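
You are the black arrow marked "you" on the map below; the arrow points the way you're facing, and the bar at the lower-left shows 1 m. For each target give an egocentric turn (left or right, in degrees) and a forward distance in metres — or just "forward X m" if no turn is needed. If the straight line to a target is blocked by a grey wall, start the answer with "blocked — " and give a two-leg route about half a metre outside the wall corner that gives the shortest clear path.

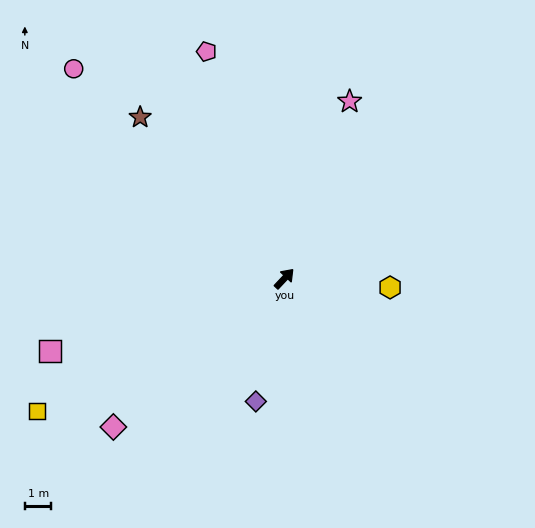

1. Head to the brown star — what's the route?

turn left 85°, forward 8.1 m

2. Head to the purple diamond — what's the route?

turn right 150°, forward 4.7 m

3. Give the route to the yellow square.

turn left 161°, forward 10.5 m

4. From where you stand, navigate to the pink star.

turn left 23°, forward 7.1 m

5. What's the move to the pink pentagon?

turn left 62°, forward 9.0 m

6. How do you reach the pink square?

turn left 150°, forward 9.2 m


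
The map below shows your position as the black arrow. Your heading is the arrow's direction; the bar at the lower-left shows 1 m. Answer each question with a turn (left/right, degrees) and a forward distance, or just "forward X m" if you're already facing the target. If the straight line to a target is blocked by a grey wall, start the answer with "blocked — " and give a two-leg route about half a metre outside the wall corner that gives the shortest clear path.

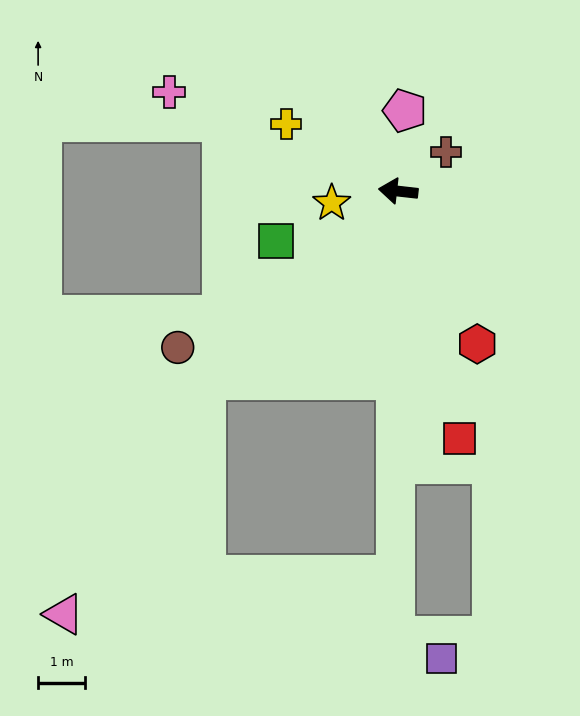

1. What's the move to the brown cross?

turn right 134°, forward 1.3 m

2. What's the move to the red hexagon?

turn left 124°, forward 3.6 m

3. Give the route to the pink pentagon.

turn right 88°, forward 1.7 m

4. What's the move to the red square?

turn left 110°, forward 5.4 m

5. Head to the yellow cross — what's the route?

turn right 24°, forward 2.8 m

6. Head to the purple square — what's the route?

blocked — turn left 96°, forward 9.4 m, then turn left 65°, forward 1.1 m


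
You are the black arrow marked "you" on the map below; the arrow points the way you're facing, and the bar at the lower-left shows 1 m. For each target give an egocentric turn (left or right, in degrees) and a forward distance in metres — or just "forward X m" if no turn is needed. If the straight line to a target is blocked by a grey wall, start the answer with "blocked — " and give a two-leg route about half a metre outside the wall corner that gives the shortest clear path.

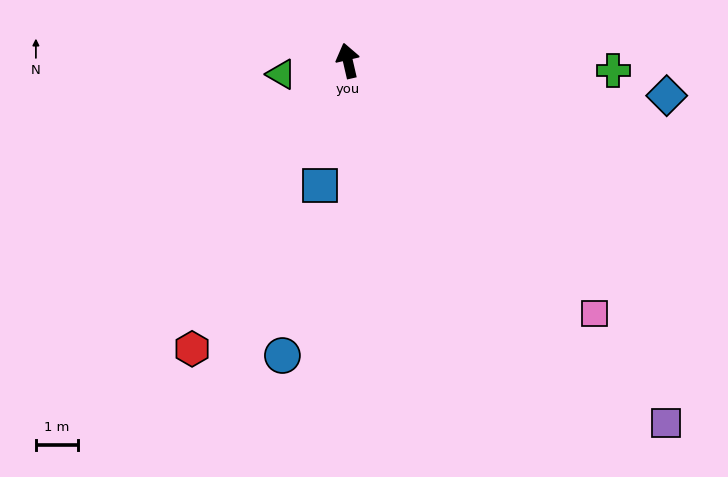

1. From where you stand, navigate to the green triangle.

turn left 89°, forward 1.6 m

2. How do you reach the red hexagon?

turn left 139°, forward 7.7 m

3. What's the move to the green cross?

turn right 105°, forward 6.3 m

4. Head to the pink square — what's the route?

turn right 149°, forward 8.3 m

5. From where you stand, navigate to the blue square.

turn left 154°, forward 3.0 m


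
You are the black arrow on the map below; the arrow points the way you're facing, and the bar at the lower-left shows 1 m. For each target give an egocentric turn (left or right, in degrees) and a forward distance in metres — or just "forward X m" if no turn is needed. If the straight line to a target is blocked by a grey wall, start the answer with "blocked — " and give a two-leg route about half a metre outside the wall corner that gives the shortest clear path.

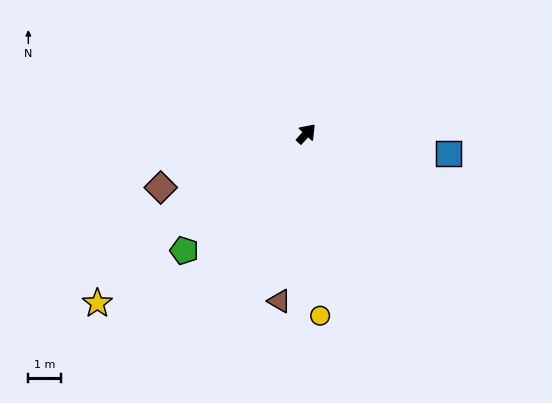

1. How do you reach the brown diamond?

turn left 153°, forward 4.8 m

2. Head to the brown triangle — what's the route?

turn right 147°, forward 5.2 m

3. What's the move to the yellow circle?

turn right 133°, forward 5.6 m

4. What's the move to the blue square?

turn right 56°, forward 4.4 m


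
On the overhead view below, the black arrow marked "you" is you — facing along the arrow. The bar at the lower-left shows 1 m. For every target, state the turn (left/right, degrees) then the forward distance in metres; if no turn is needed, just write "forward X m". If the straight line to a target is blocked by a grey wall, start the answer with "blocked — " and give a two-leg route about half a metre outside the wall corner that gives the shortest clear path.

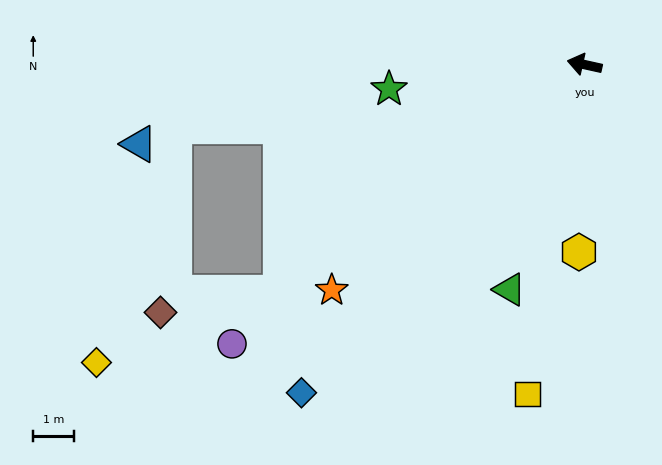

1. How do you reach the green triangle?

turn left 84°, forward 5.8 m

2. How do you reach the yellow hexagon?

turn left 101°, forward 4.6 m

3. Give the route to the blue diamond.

turn left 62°, forward 10.7 m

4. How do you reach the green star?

turn left 20°, forward 4.9 m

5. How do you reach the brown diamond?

blocked — turn left 49°, forward 9.4 m, then turn right 27°, forward 3.0 m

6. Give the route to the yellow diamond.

blocked — turn left 49°, forward 9.4 m, then turn right 16°, forward 4.8 m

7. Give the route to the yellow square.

turn left 93°, forward 8.2 m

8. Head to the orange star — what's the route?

turn left 54°, forward 8.4 m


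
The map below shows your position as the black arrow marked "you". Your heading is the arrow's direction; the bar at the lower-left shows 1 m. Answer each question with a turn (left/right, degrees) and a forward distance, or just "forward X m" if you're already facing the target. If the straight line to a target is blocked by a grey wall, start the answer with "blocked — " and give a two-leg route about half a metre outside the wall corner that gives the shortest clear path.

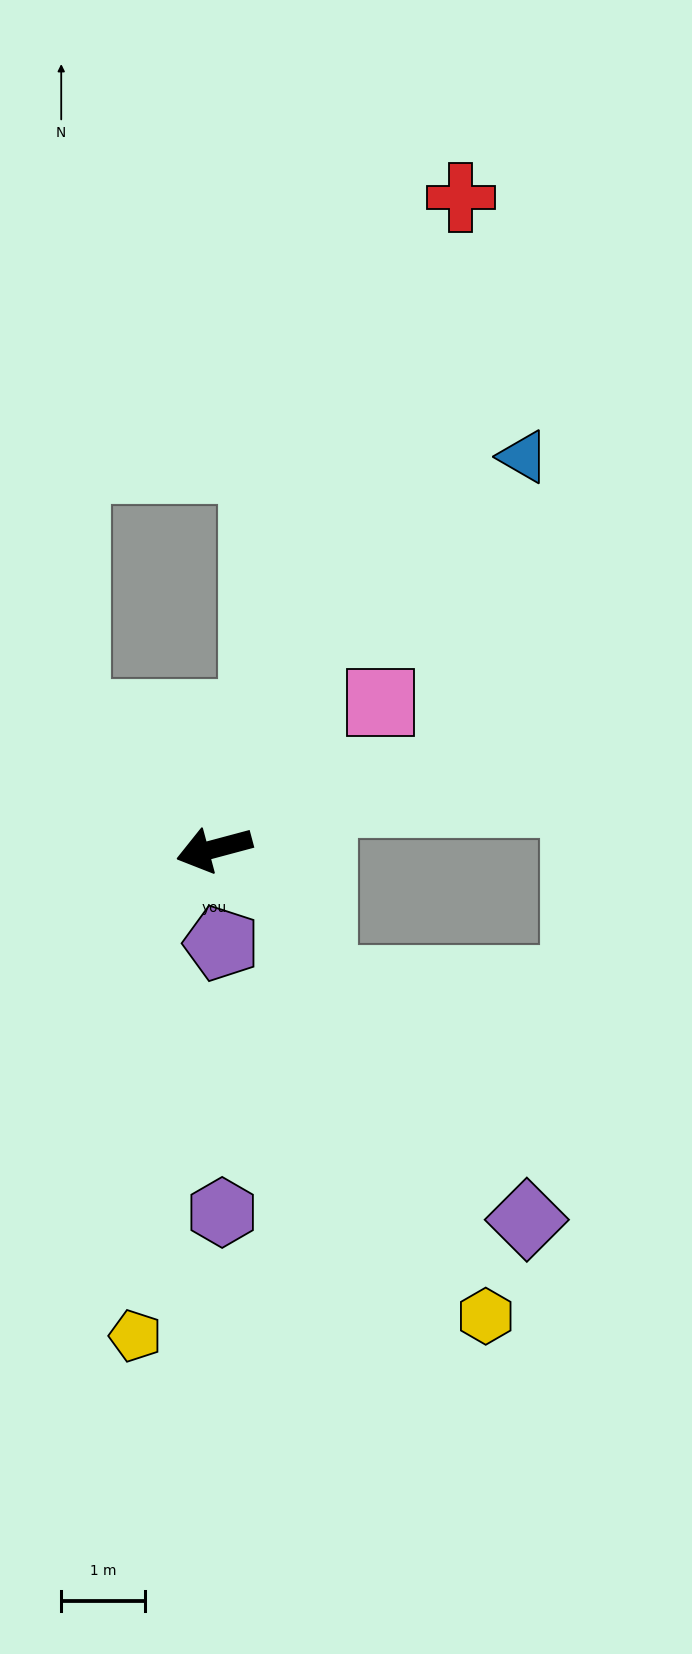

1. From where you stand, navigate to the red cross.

turn right 126°, forward 8.3 m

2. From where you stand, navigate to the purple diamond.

turn left 115°, forward 5.8 m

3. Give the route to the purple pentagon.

turn left 79°, forward 1.1 m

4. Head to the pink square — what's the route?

turn right 154°, forward 2.6 m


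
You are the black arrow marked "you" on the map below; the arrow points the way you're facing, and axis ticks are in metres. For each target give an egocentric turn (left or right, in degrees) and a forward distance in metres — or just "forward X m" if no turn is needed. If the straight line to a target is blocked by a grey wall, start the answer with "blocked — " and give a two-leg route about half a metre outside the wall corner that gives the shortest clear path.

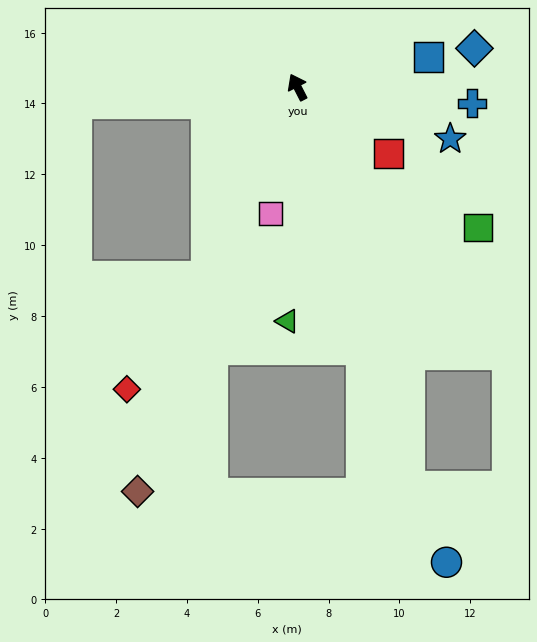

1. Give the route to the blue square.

turn right 104°, forward 3.8 m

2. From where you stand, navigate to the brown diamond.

turn left 131°, forward 12.3 m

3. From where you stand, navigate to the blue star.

turn right 136°, forward 4.6 m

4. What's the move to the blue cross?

turn right 122°, forward 4.9 m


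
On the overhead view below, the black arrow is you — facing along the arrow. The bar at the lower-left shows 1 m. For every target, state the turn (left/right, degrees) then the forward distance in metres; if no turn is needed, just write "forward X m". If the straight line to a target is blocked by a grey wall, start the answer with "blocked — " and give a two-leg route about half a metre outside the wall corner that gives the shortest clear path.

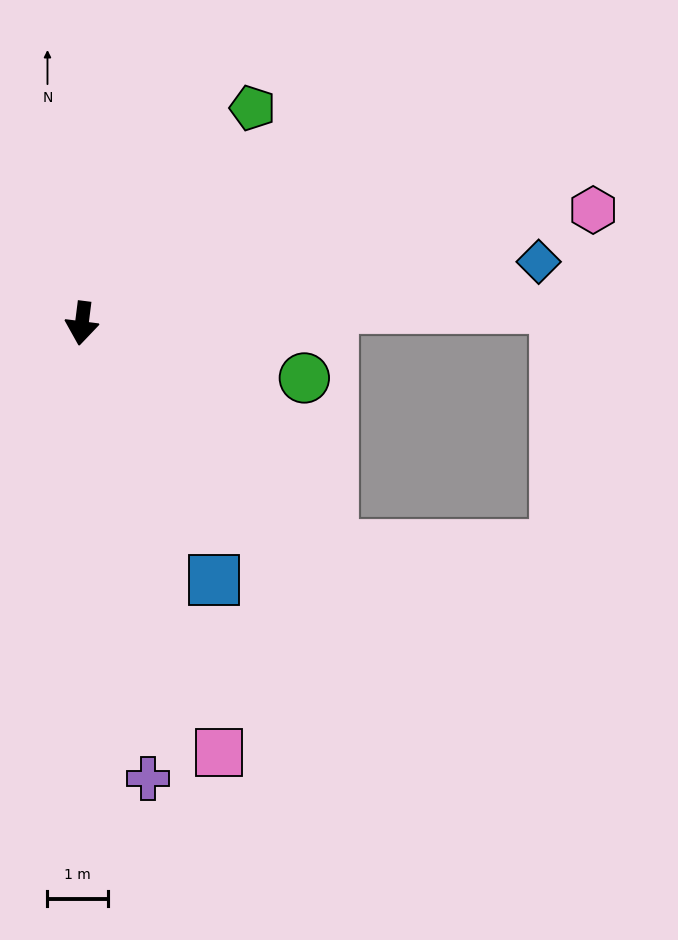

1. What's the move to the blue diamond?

turn left 105°, forward 7.6 m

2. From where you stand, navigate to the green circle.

turn left 83°, forward 3.8 m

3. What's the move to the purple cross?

turn left 16°, forward 7.6 m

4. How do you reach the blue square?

turn left 34°, forward 4.8 m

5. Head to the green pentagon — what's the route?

turn left 149°, forward 4.5 m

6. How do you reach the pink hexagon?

turn left 110°, forward 8.6 m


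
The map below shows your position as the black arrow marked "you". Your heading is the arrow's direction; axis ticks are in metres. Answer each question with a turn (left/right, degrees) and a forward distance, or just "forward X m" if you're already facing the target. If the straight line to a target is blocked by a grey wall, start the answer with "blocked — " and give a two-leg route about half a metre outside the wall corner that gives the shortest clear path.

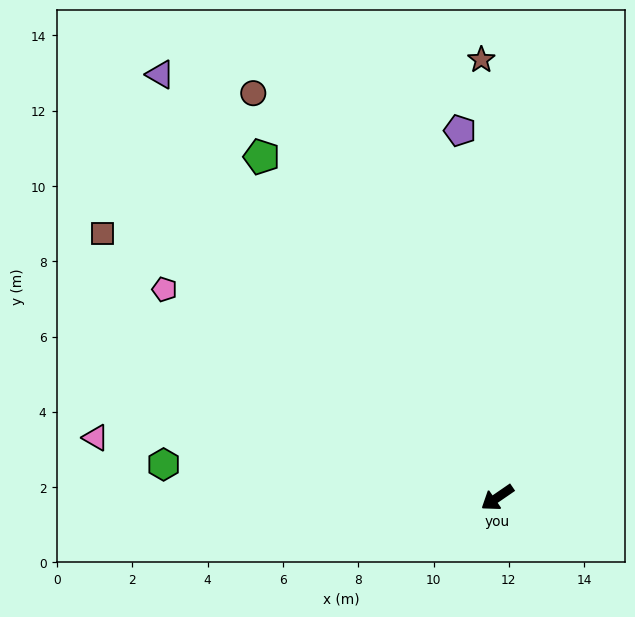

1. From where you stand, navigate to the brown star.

turn right 122°, forward 11.6 m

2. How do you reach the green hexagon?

turn right 40°, forward 8.9 m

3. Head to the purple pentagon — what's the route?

turn right 119°, forward 9.8 m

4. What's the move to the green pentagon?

turn right 90°, forward 11.0 m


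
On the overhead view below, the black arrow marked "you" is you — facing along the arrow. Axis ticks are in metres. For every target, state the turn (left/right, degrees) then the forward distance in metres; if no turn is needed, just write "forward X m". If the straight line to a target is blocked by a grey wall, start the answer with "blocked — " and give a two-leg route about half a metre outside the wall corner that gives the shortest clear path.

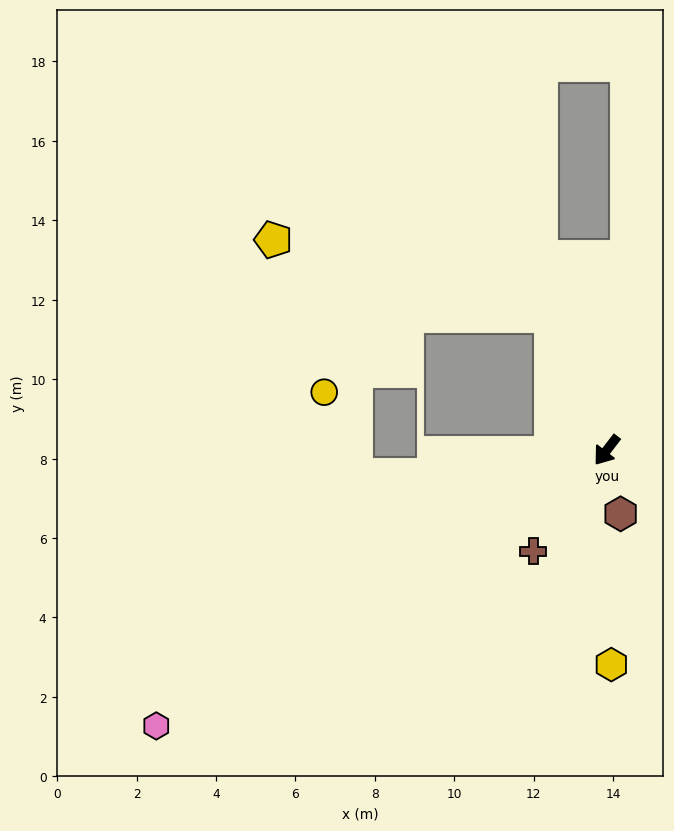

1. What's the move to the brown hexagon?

turn left 50°, forward 1.6 m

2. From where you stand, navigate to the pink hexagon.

turn right 21°, forward 13.3 m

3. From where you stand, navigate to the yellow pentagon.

blocked — turn right 120°, forward 3.7 m, then turn left 52°, forward 7.3 m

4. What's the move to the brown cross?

forward 3.1 m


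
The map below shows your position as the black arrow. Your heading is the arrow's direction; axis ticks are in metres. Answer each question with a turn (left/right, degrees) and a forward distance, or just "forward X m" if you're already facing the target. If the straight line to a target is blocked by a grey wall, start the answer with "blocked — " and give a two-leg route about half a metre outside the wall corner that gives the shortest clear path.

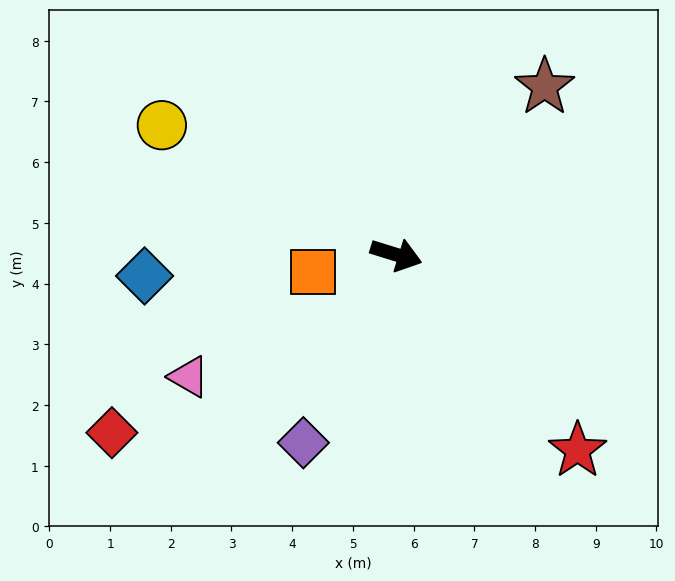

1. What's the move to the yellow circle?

turn left 168°, forward 4.4 m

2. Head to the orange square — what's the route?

turn right 151°, forward 1.4 m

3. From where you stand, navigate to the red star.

turn right 30°, forward 4.4 m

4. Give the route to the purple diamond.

turn right 99°, forward 3.5 m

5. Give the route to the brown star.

turn left 66°, forward 3.7 m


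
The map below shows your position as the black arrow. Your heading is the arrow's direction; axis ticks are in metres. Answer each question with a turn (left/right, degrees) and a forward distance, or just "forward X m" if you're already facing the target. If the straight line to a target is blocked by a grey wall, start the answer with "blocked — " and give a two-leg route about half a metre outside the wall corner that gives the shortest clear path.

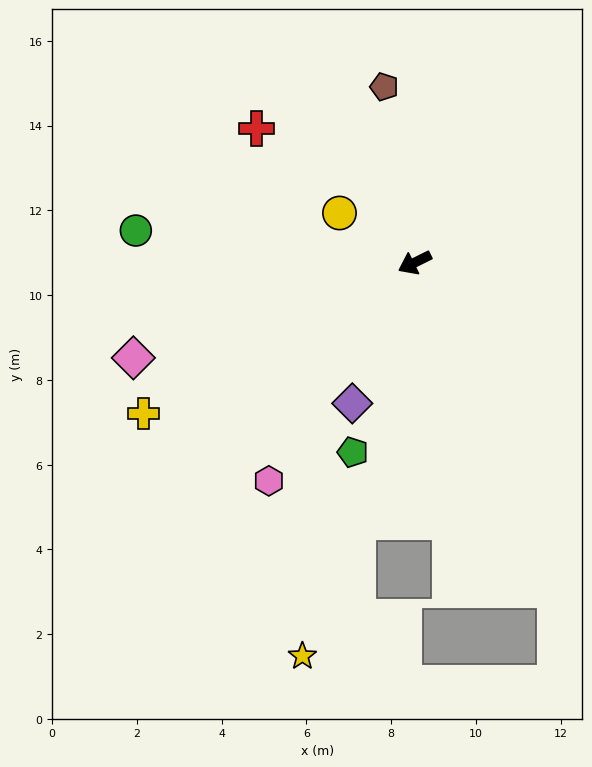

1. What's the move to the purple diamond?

turn left 40°, forward 3.6 m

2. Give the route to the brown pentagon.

turn right 107°, forward 4.2 m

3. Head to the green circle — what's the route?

turn right 33°, forward 6.6 m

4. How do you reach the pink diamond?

turn right 8°, forward 7.0 m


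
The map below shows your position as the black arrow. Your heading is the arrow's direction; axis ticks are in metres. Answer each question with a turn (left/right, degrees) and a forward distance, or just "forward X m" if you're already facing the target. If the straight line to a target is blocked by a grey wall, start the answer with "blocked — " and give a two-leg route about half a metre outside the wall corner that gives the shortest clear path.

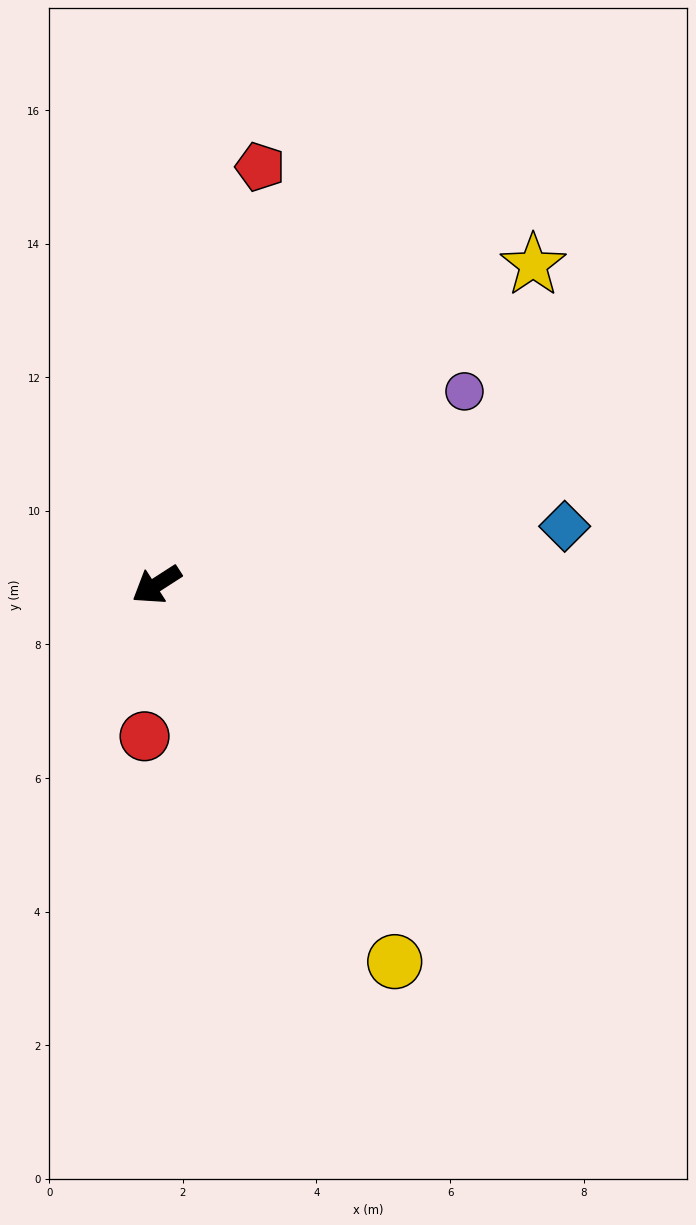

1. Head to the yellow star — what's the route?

turn right 172°, forward 7.4 m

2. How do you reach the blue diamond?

turn left 155°, forward 6.2 m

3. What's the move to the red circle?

turn left 53°, forward 2.3 m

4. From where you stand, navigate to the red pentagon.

turn right 137°, forward 6.4 m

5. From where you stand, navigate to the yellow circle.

turn left 90°, forward 6.7 m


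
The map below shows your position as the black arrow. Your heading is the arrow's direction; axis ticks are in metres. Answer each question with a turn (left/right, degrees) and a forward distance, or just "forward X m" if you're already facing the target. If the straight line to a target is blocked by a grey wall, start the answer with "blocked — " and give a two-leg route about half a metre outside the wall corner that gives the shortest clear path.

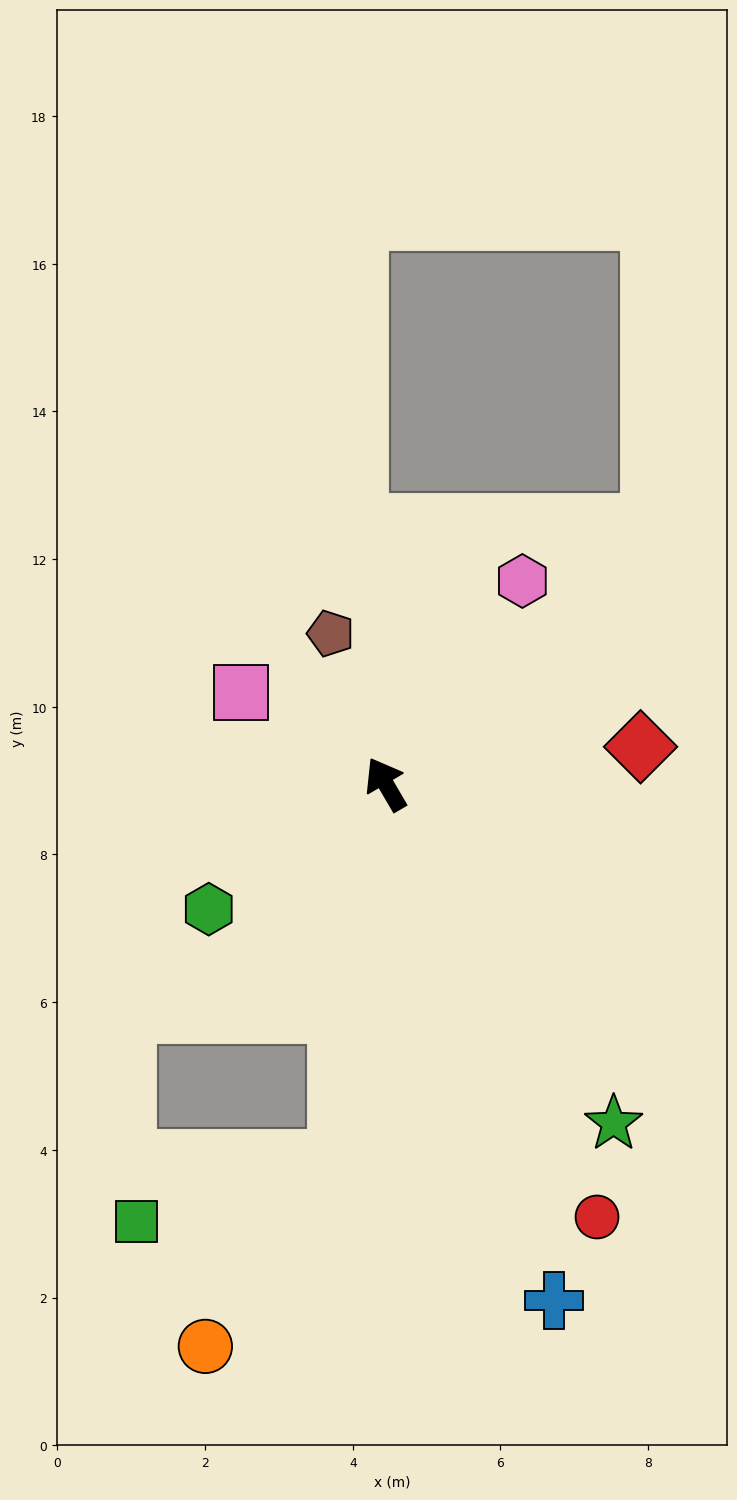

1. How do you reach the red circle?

turn left 176°, forward 6.5 m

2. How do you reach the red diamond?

turn right 112°, forward 3.5 m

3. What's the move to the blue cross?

turn left 168°, forward 7.4 m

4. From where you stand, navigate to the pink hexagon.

turn right 64°, forward 3.3 m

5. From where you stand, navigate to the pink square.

turn left 27°, forward 2.3 m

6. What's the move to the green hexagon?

turn left 95°, forward 2.9 m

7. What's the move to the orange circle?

blocked — turn left 143°, forward 5.1 m, then turn right 29°, forward 3.1 m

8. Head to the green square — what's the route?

blocked — turn left 143°, forward 5.1 m, then turn right 67°, forward 2.9 m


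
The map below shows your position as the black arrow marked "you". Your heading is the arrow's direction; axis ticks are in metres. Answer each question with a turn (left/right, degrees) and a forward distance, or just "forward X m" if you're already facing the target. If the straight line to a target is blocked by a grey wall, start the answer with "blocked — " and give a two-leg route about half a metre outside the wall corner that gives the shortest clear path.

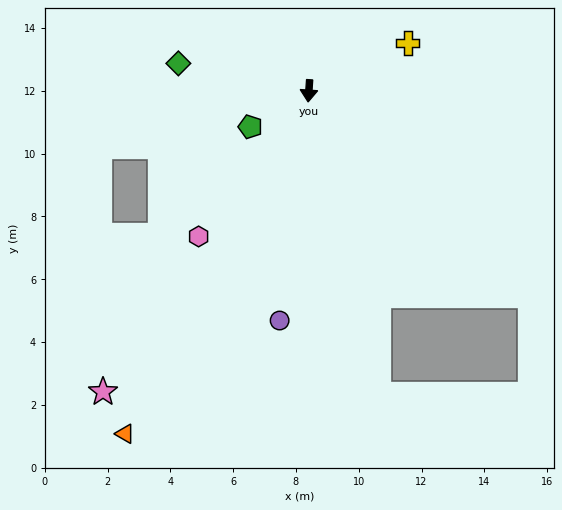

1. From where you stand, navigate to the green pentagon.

turn right 55°, forward 2.2 m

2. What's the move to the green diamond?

turn right 98°, forward 4.2 m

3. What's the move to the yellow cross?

turn left 120°, forward 3.5 m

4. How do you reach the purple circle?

turn right 3°, forward 7.4 m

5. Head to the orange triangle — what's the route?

turn right 24°, forward 12.4 m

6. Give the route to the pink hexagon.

turn right 33°, forward 5.8 m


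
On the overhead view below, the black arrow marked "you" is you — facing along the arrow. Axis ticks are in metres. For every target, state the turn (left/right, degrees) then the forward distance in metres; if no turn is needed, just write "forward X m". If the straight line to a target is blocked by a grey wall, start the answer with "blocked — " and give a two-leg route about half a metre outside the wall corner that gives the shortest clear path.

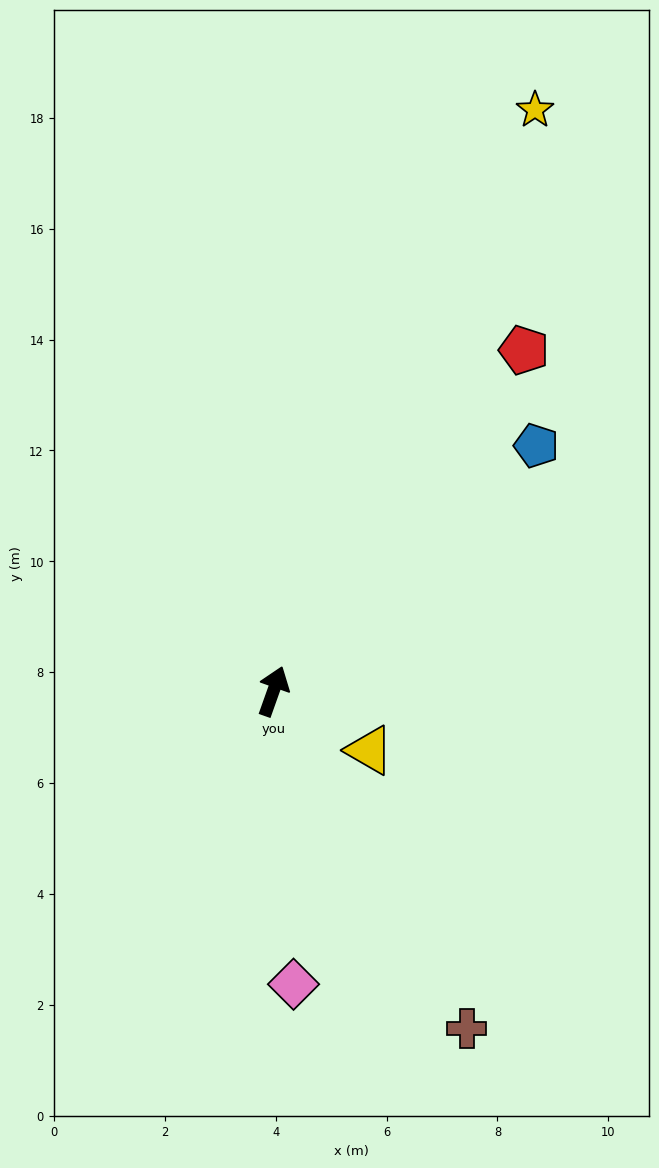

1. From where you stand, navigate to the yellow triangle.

turn right 102°, forward 2.0 m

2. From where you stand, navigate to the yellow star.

turn right 5°, forward 11.5 m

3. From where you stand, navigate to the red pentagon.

turn right 17°, forward 7.6 m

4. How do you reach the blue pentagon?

turn right 27°, forward 6.5 m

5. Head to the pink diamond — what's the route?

turn right 157°, forward 5.3 m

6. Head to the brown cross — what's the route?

turn right 131°, forward 7.0 m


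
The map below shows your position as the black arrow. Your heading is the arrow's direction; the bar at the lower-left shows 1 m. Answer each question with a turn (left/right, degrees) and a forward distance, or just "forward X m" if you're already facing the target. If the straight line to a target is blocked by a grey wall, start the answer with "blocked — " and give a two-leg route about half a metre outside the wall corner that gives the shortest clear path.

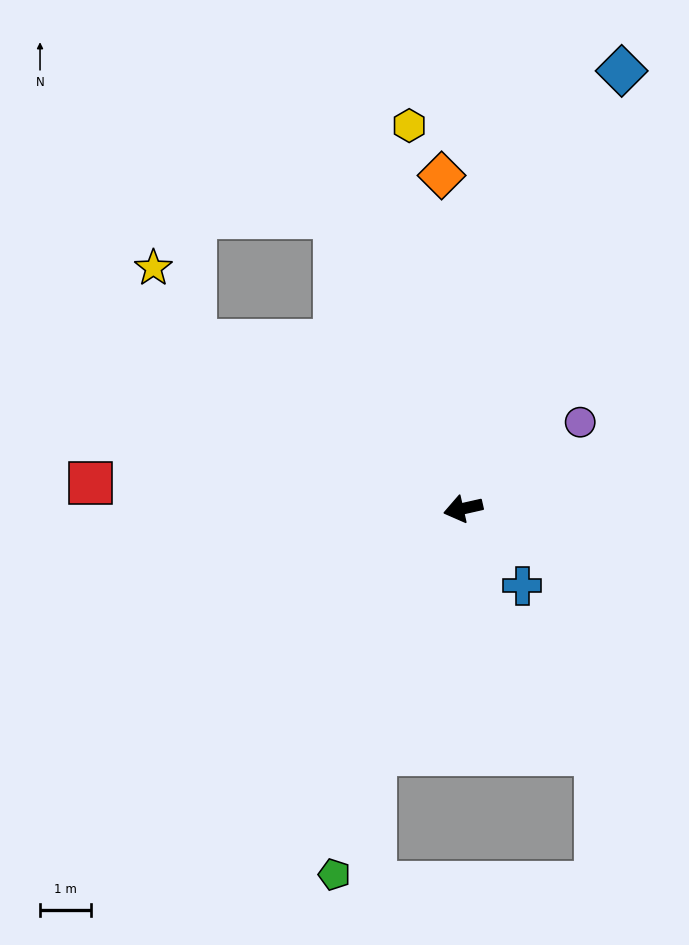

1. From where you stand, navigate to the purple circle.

turn right 156°, forward 2.9 m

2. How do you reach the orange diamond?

turn right 99°, forward 6.6 m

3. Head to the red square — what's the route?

turn right 17°, forward 7.3 m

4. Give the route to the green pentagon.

turn left 58°, forward 7.6 m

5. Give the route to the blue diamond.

turn right 123°, forward 9.2 m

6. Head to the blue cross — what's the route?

turn left 115°, forward 1.9 m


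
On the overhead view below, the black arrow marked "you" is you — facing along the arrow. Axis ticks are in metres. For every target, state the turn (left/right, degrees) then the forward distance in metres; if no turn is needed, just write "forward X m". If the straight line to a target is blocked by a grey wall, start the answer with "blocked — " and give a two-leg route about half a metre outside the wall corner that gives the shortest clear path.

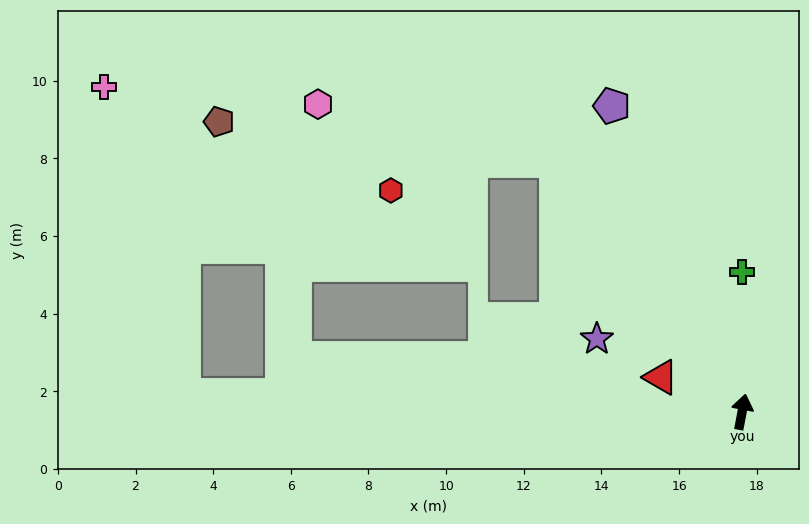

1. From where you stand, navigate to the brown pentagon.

blocked — turn left 48°, forward 8.0 m, then turn left 46°, forward 8.7 m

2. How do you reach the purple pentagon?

turn left 34°, forward 8.6 m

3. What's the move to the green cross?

turn left 11°, forward 3.6 m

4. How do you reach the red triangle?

turn left 78°, forward 2.3 m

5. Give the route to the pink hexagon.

blocked — turn left 48°, forward 8.0 m, then turn left 39°, forward 6.3 m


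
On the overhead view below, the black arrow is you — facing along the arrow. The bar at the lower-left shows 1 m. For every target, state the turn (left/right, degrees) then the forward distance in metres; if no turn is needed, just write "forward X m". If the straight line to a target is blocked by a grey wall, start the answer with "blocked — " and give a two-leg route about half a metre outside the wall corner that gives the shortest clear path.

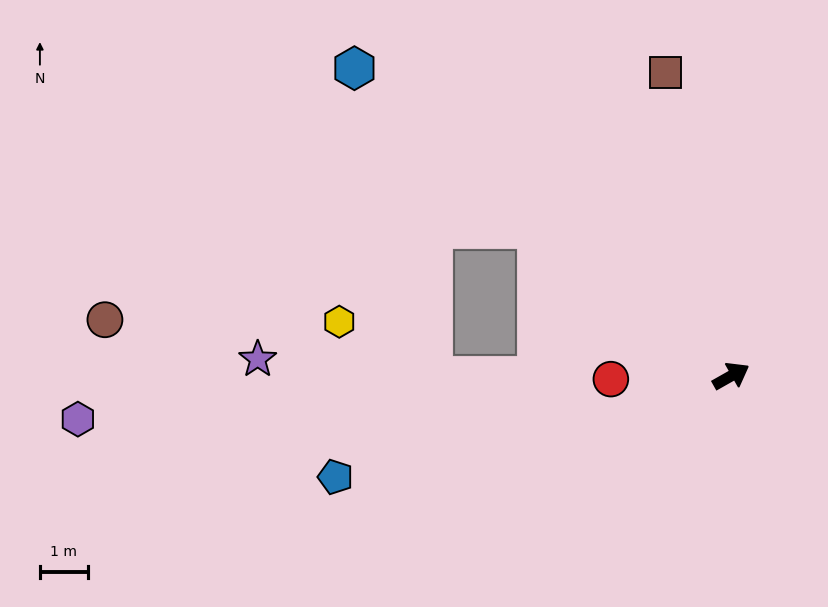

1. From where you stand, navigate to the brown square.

turn left 73°, forward 6.5 m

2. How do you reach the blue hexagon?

turn left 111°, forward 10.2 m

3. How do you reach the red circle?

turn left 152°, forward 2.5 m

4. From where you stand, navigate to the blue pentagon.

turn left 165°, forward 8.5 m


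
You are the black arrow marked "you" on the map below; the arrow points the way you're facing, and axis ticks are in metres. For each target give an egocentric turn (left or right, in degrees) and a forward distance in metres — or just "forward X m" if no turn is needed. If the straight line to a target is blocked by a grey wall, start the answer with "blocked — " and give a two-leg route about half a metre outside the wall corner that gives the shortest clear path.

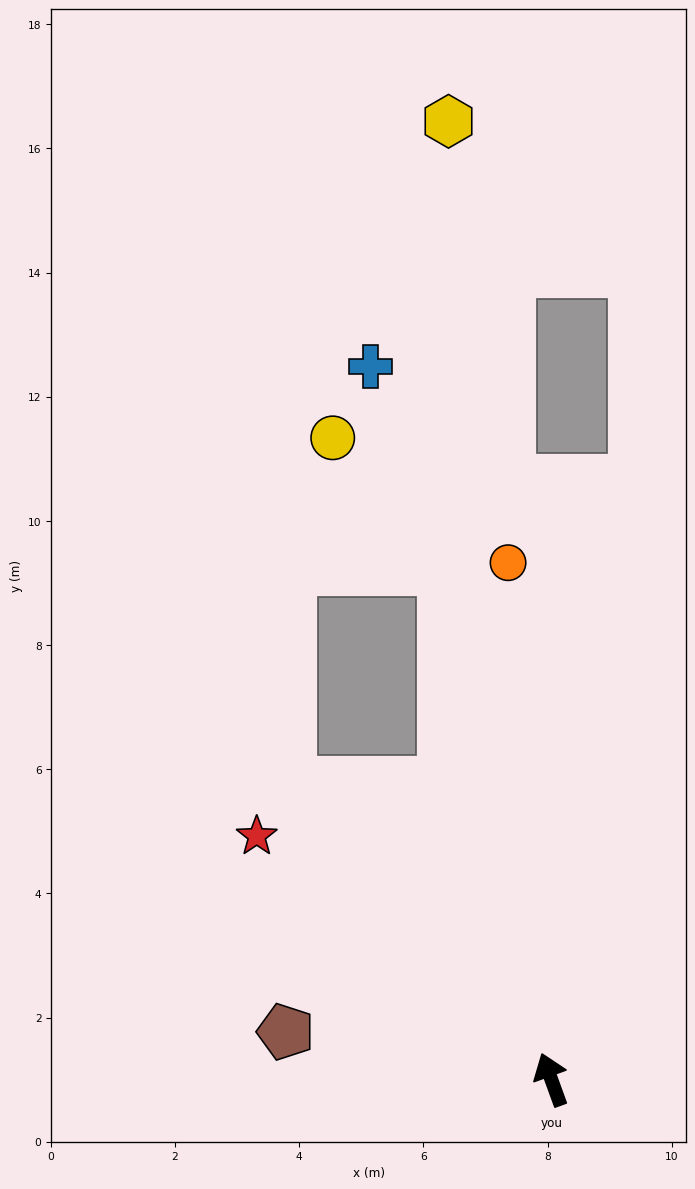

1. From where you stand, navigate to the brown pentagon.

turn left 60°, forward 4.3 m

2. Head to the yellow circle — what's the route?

blocked — turn right 8°, forward 8.4 m, then turn left 28°, forward 2.8 m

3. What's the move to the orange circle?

turn right 15°, forward 8.4 m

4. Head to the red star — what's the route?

turn left 30°, forward 6.2 m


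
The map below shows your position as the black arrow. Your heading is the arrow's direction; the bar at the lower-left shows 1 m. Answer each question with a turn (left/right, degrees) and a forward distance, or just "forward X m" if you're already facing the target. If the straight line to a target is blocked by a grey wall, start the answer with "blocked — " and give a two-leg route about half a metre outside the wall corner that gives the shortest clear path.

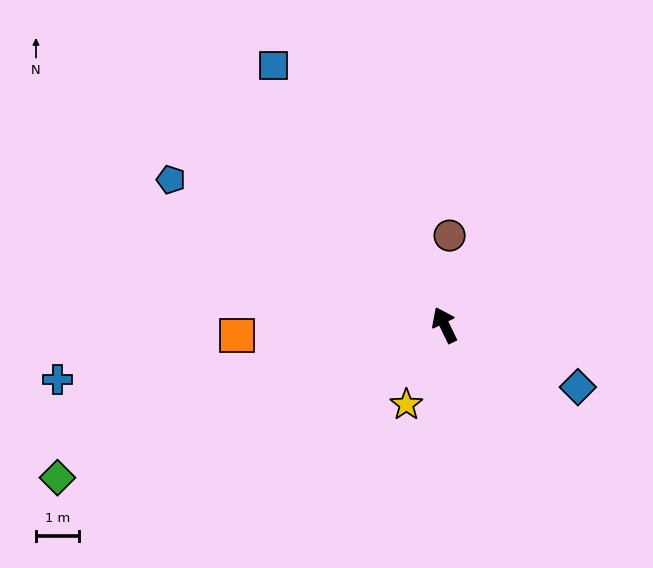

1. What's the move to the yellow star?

turn left 129°, forward 2.1 m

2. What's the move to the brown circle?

turn right 29°, forward 2.1 m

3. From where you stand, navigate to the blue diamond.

turn right 141°, forward 3.4 m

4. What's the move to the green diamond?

turn left 86°, forward 9.8 m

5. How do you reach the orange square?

turn left 67°, forward 4.9 m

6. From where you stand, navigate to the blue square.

turn left 8°, forward 7.3 m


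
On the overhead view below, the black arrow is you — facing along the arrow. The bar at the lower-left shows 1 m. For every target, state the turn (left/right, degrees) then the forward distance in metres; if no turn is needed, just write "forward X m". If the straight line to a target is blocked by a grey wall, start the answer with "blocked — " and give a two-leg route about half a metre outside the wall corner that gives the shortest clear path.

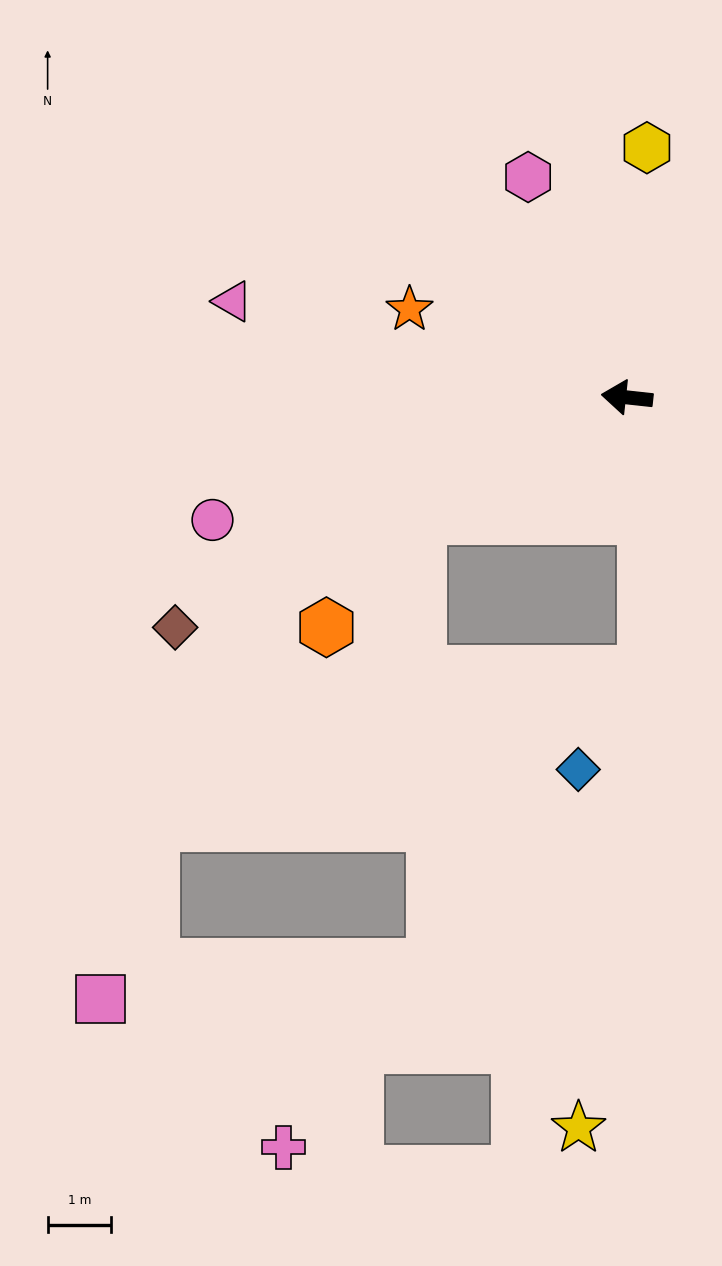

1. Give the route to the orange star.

turn right 16°, forward 3.7 m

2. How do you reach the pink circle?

turn left 23°, forward 6.8 m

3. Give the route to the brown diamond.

turn left 33°, forward 8.0 m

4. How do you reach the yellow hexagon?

turn right 88°, forward 4.0 m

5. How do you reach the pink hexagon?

turn right 60°, forward 3.8 m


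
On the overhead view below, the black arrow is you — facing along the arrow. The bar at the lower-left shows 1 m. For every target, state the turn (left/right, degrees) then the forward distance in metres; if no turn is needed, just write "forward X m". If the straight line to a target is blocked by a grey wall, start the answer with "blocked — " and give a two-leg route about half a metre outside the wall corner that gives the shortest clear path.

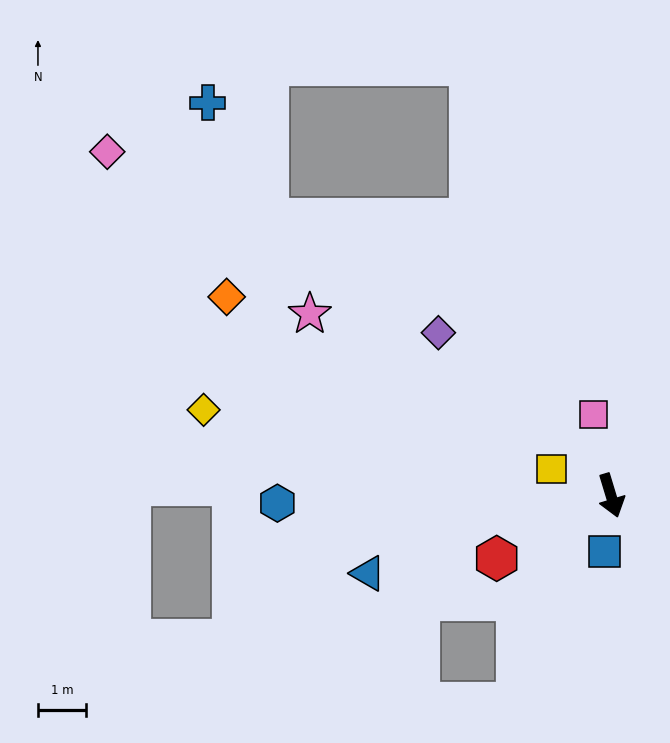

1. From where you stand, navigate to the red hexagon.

turn right 78°, forward 2.7 m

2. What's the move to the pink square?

turn left 175°, forward 1.7 m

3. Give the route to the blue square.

turn right 23°, forward 1.2 m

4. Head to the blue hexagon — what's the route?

turn right 106°, forward 7.0 m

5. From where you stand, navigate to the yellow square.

turn right 131°, forward 1.4 m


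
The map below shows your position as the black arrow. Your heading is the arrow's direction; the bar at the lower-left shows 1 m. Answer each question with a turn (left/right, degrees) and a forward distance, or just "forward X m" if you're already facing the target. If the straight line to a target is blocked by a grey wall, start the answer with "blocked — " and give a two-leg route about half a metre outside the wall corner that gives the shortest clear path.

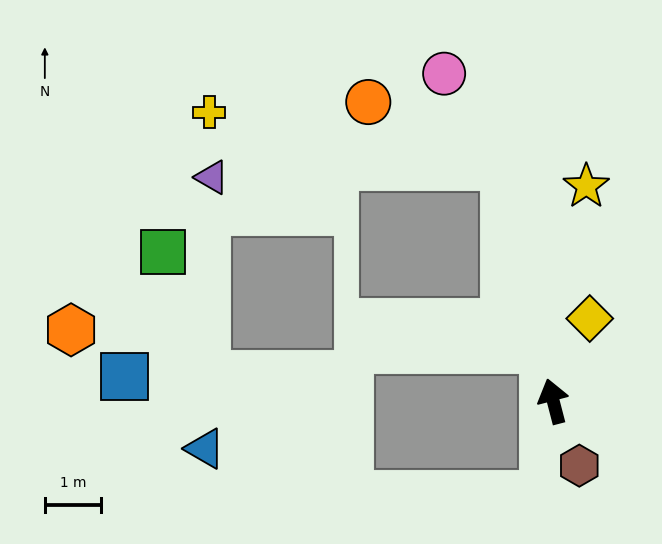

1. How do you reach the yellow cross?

blocked — turn right 3°, forward 4.2 m, then turn left 68°, forward 5.3 m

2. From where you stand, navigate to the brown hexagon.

turn right 173°, forward 1.2 m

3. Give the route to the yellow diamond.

turn right 38°, forward 1.6 m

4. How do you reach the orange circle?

blocked — turn right 3°, forward 4.2 m, then turn left 53°, forward 2.7 m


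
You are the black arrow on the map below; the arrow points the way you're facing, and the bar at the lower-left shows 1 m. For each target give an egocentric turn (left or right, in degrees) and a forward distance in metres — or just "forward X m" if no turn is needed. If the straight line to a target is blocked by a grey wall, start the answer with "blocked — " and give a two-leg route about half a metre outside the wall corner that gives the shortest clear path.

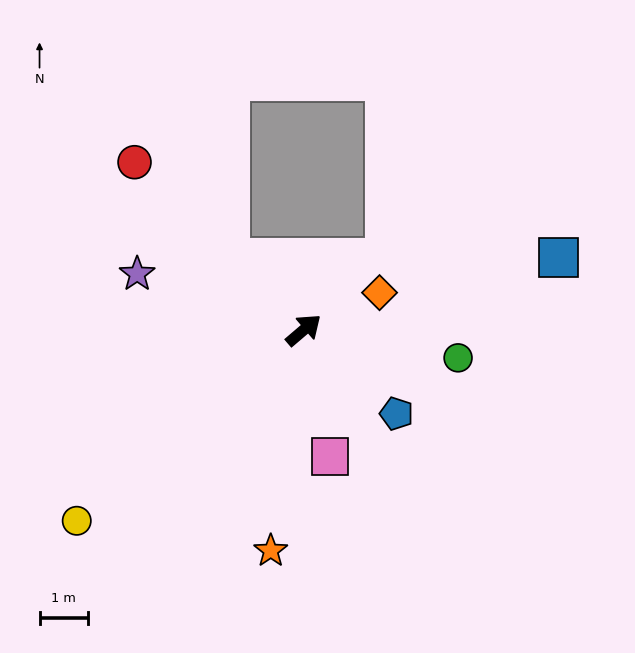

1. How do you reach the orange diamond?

turn right 14°, forward 1.7 m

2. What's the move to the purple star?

turn left 121°, forward 3.6 m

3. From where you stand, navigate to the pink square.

turn right 119°, forward 2.7 m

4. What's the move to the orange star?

turn right 139°, forward 4.6 m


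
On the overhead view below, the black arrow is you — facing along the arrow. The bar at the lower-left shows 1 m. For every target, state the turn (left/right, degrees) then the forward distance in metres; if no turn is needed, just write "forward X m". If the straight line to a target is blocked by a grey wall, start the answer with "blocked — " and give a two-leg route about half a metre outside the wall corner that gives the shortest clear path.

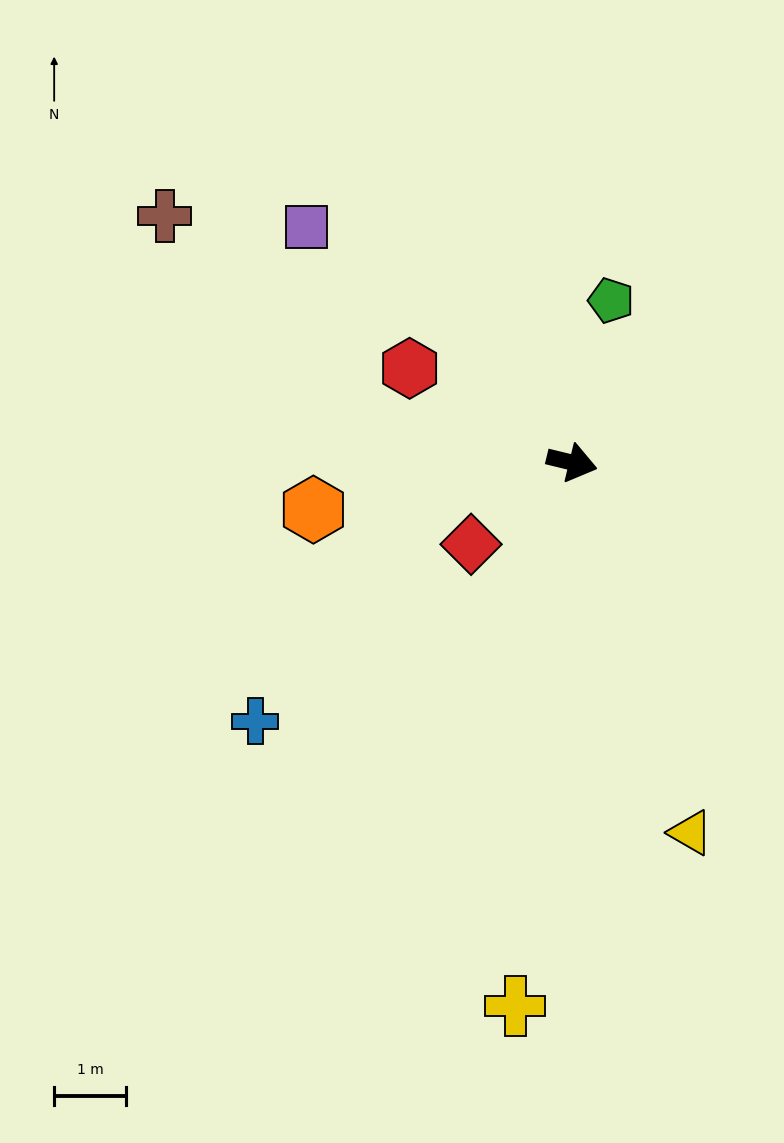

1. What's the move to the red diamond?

turn right 127°, forward 1.8 m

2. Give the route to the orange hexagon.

turn right 156°, forward 3.7 m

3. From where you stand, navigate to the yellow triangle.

turn right 59°, forward 5.4 m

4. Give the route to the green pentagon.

turn left 90°, forward 2.3 m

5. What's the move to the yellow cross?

turn right 82°, forward 7.6 m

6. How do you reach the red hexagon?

turn left 164°, forward 2.6 m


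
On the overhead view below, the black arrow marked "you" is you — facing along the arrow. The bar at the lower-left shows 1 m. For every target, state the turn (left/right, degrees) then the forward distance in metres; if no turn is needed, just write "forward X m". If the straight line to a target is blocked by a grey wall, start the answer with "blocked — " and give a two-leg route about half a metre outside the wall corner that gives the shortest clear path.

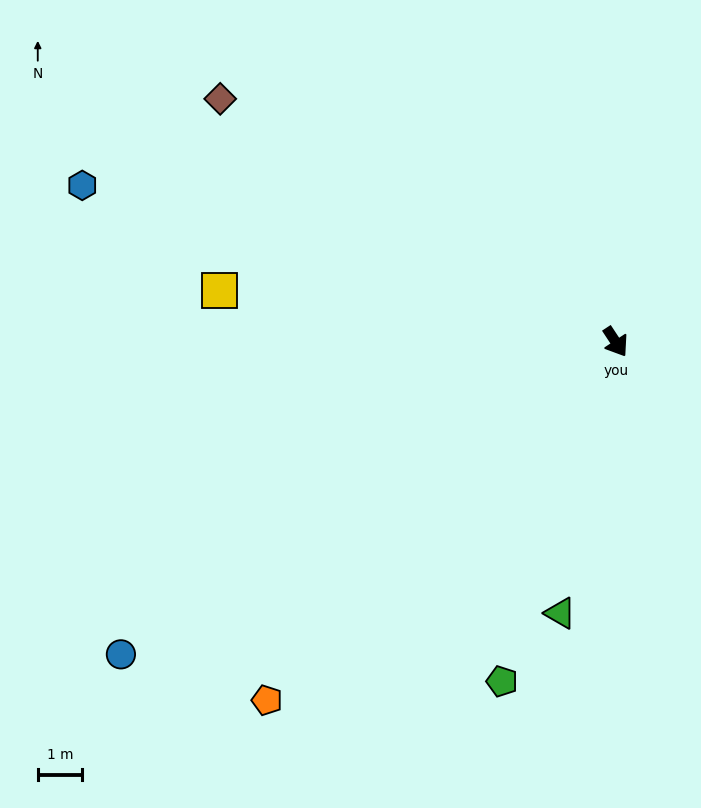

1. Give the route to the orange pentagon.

turn right 78°, forward 11.2 m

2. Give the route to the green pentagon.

turn right 52°, forward 8.0 m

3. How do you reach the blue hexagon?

turn right 140°, forward 12.5 m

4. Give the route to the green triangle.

turn right 45°, forward 6.2 m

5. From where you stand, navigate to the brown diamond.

turn right 155°, forward 10.4 m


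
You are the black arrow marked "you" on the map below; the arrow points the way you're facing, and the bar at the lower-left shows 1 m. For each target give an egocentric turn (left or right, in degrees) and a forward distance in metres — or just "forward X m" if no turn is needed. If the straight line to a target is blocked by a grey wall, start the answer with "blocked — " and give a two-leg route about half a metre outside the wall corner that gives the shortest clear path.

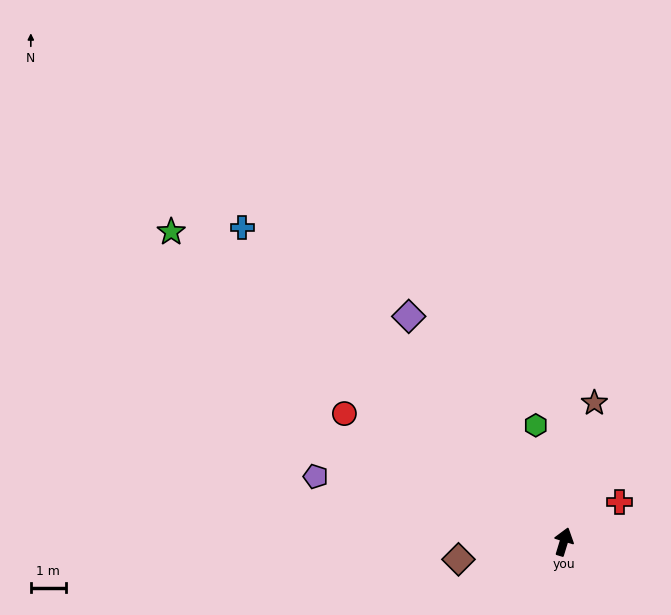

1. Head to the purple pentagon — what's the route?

turn left 92°, forward 7.4 m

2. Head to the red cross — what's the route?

turn right 38°, forward 2.0 m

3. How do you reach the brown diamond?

turn left 116°, forward 3.1 m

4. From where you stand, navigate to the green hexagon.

turn left 31°, forward 3.4 m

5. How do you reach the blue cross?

turn left 63°, forward 12.9 m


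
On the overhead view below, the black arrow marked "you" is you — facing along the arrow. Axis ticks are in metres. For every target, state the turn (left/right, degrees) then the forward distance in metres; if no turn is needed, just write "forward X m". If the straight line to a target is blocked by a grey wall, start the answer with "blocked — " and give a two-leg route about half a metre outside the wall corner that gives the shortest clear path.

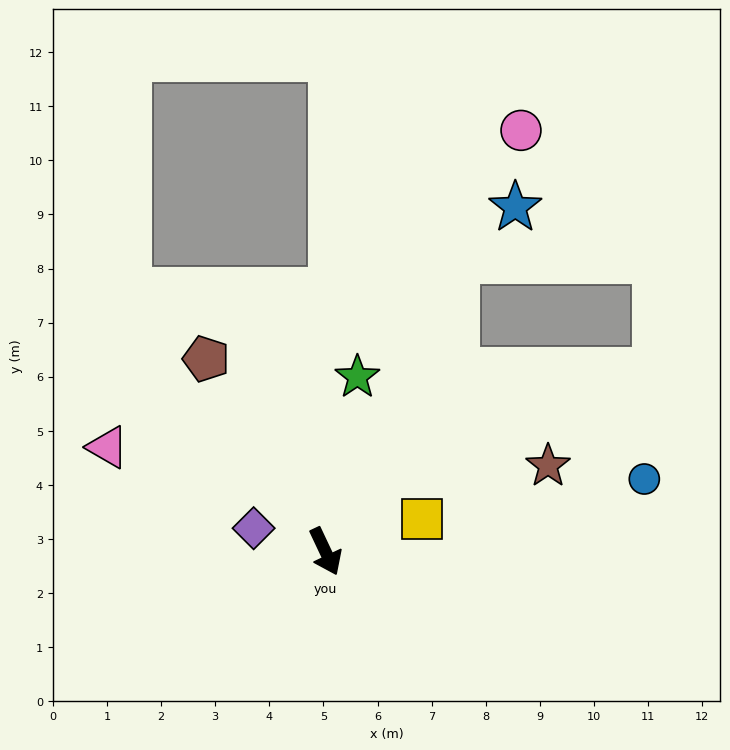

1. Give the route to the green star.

turn left 144°, forward 3.3 m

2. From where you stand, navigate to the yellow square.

turn left 83°, forward 1.9 m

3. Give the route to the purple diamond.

turn right 133°, forward 1.4 m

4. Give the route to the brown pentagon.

turn right 173°, forward 4.2 m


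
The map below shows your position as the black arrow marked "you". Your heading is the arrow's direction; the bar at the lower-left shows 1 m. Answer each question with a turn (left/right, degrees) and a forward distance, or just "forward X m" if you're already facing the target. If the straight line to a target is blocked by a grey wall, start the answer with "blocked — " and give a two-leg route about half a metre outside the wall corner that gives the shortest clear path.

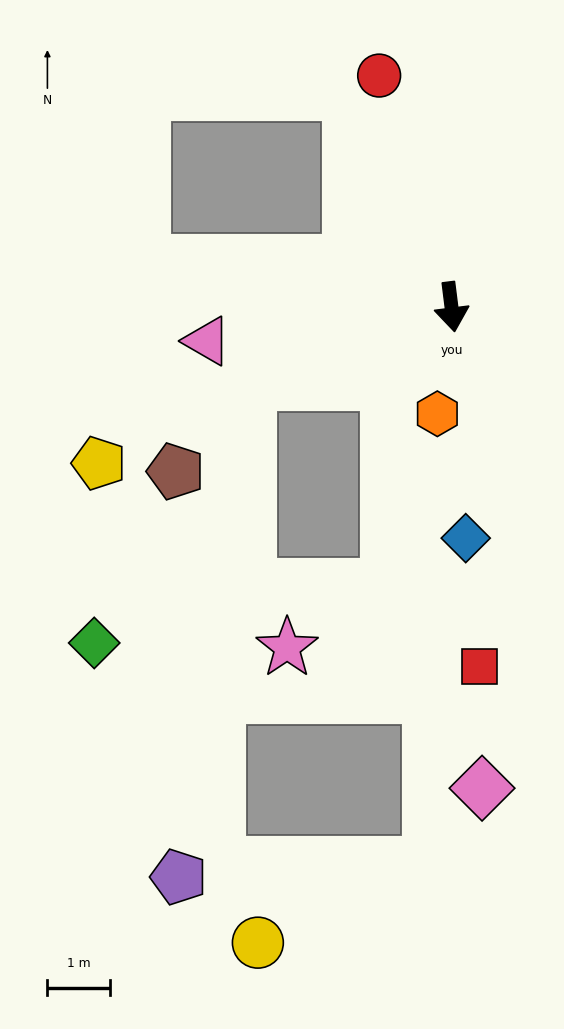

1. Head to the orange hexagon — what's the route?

turn right 15°, forward 1.7 m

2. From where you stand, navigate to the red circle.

turn right 170°, forward 3.9 m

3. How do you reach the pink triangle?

turn right 89°, forward 3.9 m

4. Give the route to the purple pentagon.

blocked — turn right 76°, forward 3.4 m, then turn left 61°, forward 8.0 m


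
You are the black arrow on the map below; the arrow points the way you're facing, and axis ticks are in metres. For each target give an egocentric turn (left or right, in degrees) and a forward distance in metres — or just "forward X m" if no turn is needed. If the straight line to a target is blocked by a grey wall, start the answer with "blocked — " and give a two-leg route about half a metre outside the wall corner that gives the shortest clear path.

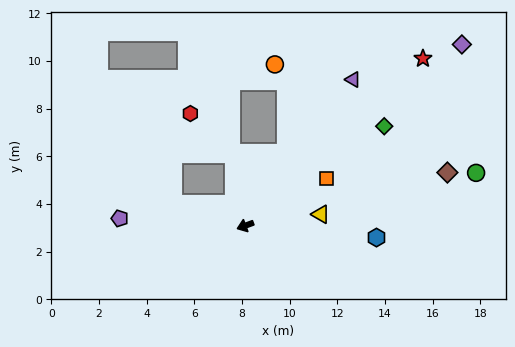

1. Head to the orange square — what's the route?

turn right 170°, forward 3.9 m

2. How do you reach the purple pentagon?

turn right 24°, forward 5.3 m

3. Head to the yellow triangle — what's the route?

turn left 168°, forward 3.2 m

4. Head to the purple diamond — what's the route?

turn right 160°, forward 11.9 m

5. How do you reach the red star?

turn right 157°, forward 10.2 m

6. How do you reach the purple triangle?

turn right 147°, forward 7.6 m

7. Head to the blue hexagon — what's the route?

turn left 155°, forward 5.5 m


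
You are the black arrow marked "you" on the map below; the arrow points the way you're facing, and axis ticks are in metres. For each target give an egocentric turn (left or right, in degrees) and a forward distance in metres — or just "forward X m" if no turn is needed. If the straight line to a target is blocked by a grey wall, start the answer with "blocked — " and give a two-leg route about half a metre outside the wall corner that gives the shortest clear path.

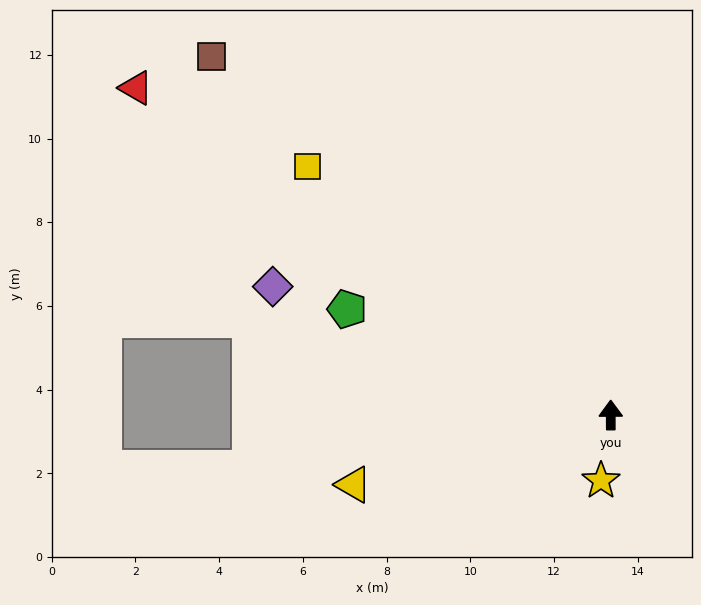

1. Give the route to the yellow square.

turn left 51°, forward 9.4 m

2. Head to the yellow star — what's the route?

turn left 171°, forward 1.6 m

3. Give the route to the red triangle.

turn left 55°, forward 13.8 m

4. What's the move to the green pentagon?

turn left 68°, forward 6.8 m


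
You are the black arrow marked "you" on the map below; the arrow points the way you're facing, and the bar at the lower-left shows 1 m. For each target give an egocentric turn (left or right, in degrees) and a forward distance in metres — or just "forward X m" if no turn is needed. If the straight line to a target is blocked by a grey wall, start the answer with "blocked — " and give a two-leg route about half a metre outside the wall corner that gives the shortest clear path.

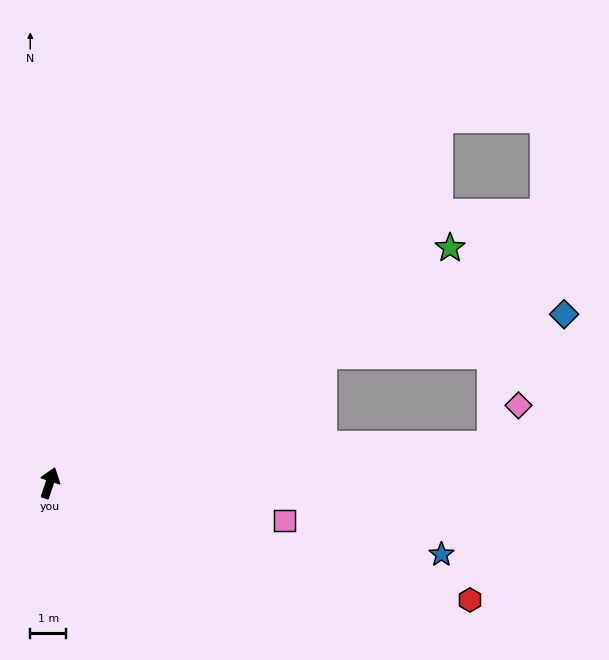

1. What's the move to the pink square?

turn right 81°, forward 6.7 m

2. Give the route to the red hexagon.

turn right 87°, forward 12.2 m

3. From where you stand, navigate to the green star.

turn right 41°, forward 13.0 m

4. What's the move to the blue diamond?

blocked — turn right 46°, forward 8.4 m, then turn right 16°, forward 6.9 m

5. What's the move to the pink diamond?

blocked — turn right 67°, forward 12.4 m, then turn left 52°, forward 1.4 m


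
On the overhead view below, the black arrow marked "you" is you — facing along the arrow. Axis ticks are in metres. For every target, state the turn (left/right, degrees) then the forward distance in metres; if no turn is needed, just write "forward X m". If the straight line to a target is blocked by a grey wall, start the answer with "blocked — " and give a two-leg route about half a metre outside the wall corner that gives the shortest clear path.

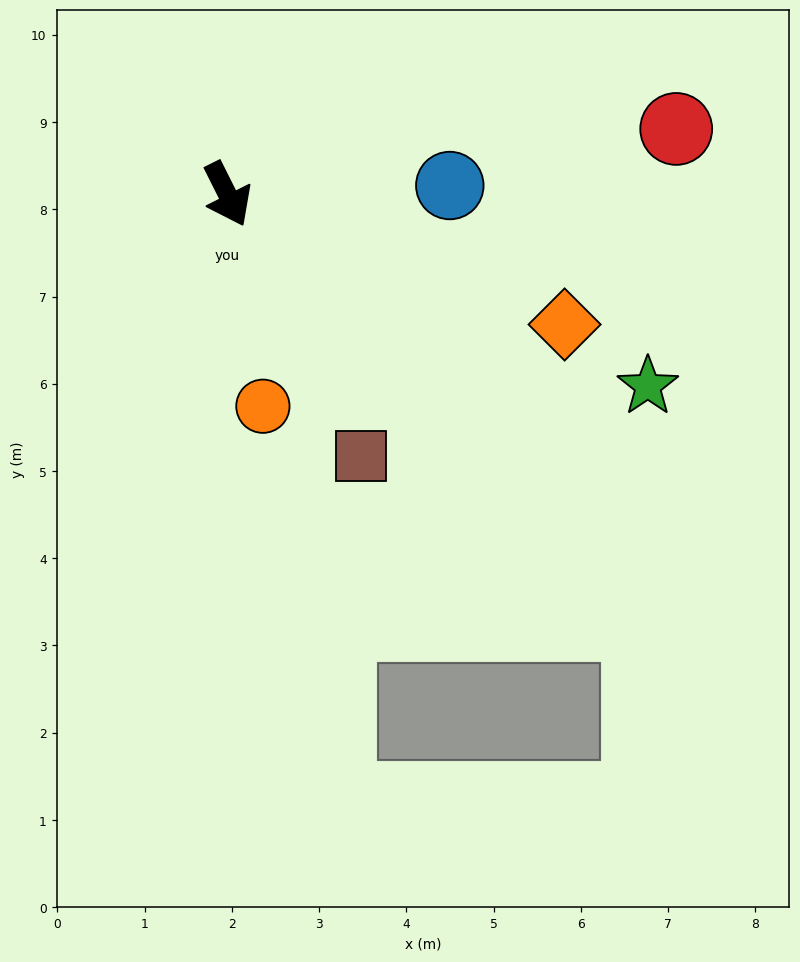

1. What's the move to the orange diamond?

turn left 42°, forward 4.1 m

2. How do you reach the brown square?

forward 3.4 m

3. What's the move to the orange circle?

turn right 17°, forward 2.5 m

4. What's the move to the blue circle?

turn left 66°, forward 2.6 m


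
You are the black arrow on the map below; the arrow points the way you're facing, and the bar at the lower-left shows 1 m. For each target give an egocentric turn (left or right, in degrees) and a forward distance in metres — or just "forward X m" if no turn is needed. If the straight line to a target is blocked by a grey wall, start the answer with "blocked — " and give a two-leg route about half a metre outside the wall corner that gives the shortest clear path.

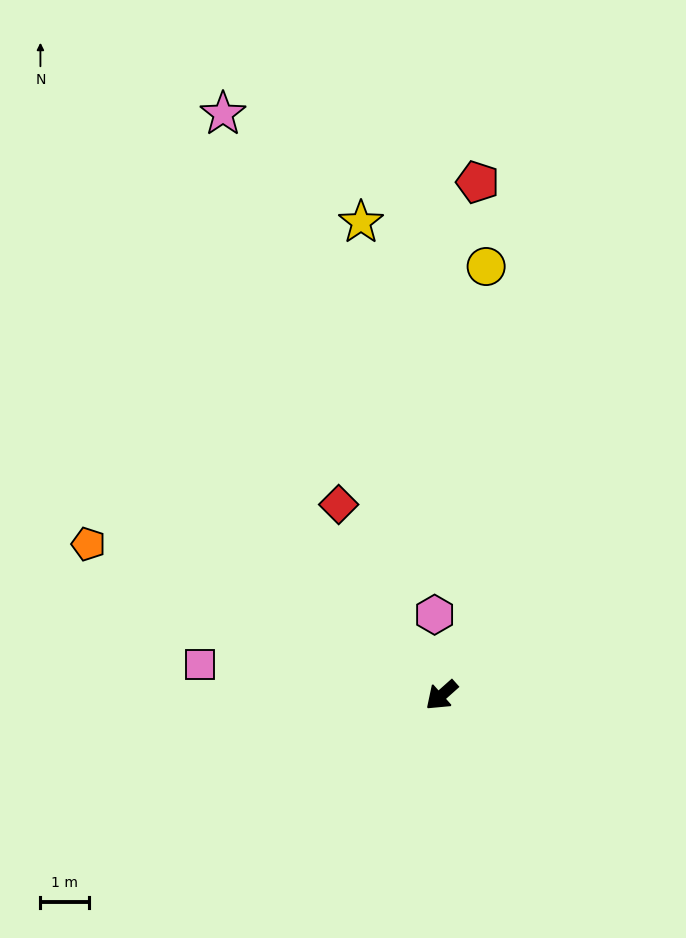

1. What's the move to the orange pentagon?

turn right 65°, forward 7.9 m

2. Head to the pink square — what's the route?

turn right 49°, forward 5.0 m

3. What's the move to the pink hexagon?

turn right 127°, forward 1.7 m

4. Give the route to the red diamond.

turn right 103°, forward 4.4 m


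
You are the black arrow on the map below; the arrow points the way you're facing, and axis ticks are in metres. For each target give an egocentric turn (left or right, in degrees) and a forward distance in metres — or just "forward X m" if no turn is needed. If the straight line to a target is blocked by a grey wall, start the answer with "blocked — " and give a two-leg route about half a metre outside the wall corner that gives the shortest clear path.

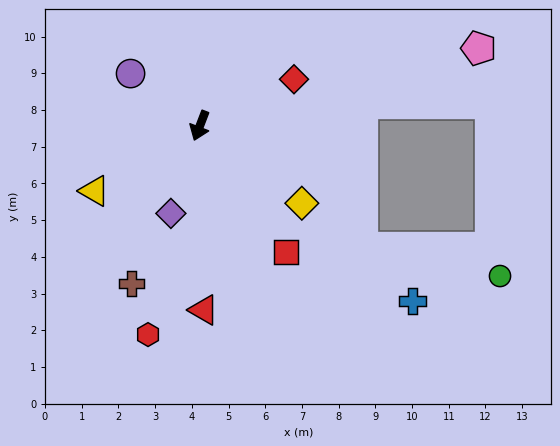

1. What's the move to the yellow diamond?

turn left 74°, forward 3.5 m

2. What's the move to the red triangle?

turn left 22°, forward 5.0 m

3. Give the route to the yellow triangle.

turn right 37°, forward 3.4 m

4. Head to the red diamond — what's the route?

turn left 137°, forward 2.9 m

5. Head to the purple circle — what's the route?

turn right 106°, forward 2.4 m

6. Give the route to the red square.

turn left 55°, forward 4.2 m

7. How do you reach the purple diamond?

turn left 3°, forward 2.5 m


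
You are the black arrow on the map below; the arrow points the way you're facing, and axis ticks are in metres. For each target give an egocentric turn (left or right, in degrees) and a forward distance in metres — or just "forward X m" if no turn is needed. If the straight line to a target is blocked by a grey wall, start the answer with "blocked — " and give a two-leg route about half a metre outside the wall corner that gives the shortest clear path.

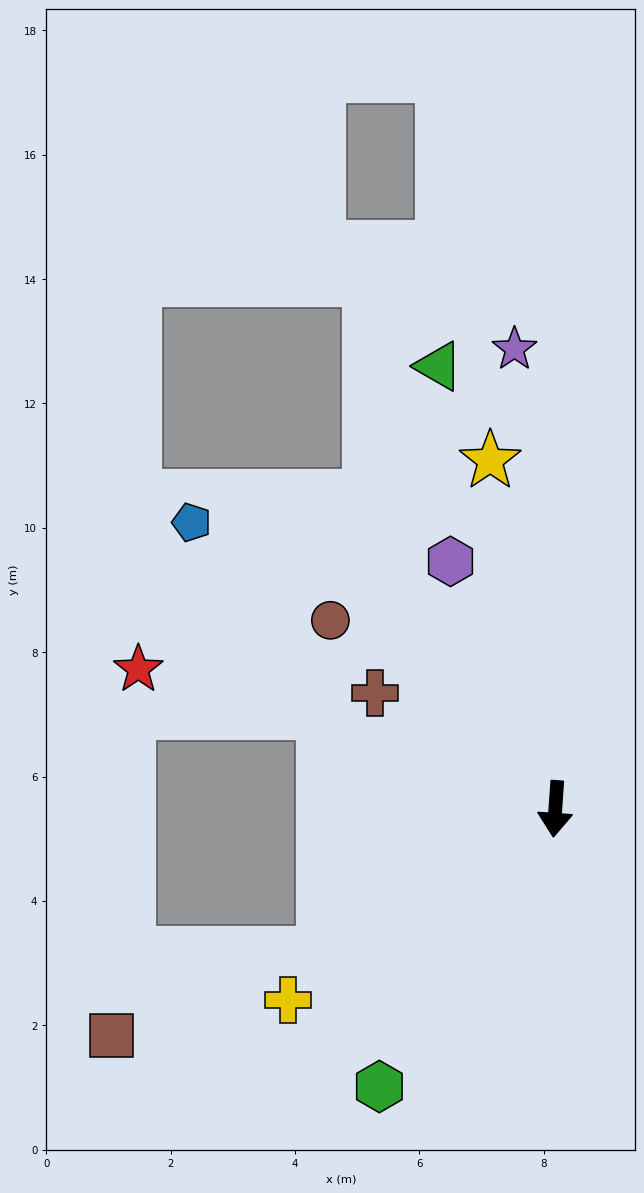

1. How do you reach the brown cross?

turn right 119°, forward 3.4 m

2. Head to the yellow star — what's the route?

turn right 165°, forward 5.7 m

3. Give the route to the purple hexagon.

turn right 153°, forward 4.3 m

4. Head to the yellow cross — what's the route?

turn right 50°, forward 5.3 m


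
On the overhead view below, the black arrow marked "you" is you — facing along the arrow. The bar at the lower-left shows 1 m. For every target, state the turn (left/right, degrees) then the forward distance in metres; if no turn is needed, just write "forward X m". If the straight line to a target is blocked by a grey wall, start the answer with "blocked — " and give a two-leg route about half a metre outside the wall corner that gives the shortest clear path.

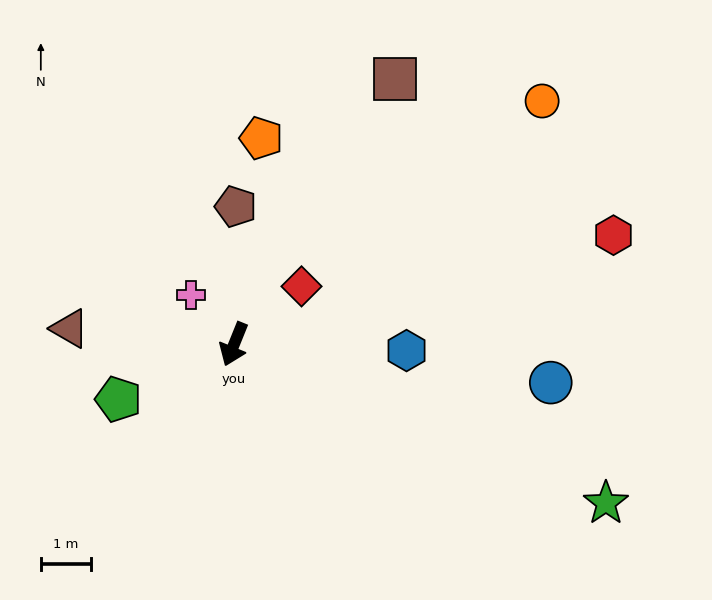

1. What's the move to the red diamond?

turn left 153°, forward 1.8 m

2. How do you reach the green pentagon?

turn right 43°, forward 2.5 m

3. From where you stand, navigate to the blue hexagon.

turn left 110°, forward 3.4 m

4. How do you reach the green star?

turn left 89°, forward 8.0 m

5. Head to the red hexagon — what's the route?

turn left 128°, forward 7.8 m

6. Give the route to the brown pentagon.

turn right 159°, forward 2.7 m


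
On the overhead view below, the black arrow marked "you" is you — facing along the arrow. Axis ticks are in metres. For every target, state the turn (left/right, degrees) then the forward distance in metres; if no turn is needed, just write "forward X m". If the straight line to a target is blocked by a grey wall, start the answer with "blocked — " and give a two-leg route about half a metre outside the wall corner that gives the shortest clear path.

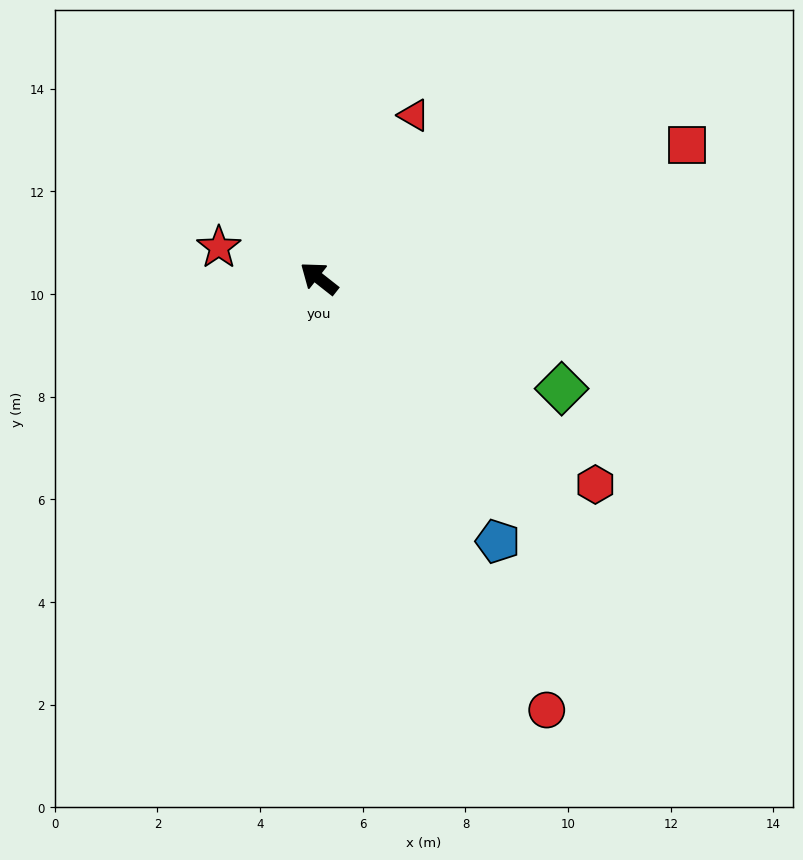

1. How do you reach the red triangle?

turn right 82°, forward 3.7 m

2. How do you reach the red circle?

turn left 156°, forward 9.5 m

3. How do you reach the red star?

turn left 21°, forward 2.0 m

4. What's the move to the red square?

turn right 122°, forward 7.6 m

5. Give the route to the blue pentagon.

turn left 162°, forward 6.2 m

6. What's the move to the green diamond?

turn right 166°, forward 5.2 m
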